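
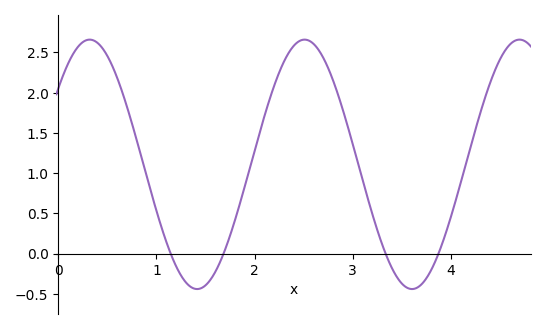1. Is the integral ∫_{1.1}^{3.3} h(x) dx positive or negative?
positive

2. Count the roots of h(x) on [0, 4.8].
4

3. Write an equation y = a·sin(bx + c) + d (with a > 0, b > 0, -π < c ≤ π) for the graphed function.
y = 1.55sin(2.9x + 0.65) + 1.11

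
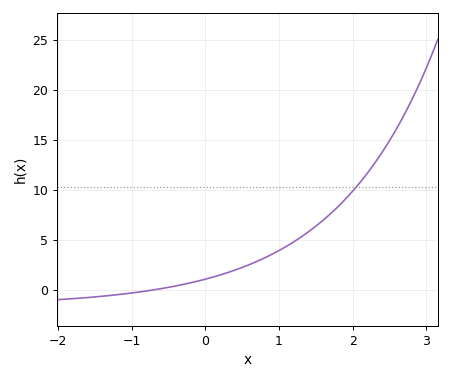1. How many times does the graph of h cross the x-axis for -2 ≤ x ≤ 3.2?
1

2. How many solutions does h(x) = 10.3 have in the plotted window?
1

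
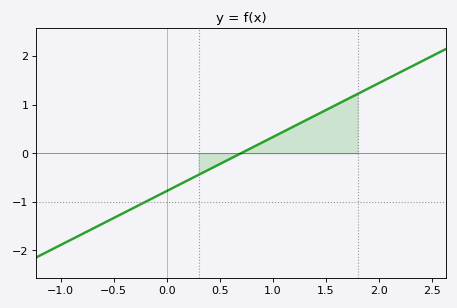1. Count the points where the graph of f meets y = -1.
1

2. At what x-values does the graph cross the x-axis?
0.7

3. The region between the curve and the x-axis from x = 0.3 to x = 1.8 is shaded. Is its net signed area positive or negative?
positive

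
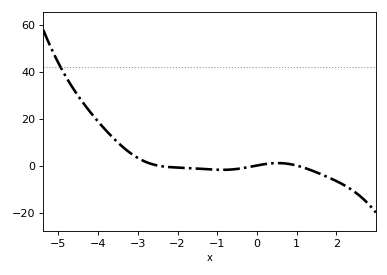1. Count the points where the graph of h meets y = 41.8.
1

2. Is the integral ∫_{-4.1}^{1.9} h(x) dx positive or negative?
positive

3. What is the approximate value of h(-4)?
18.8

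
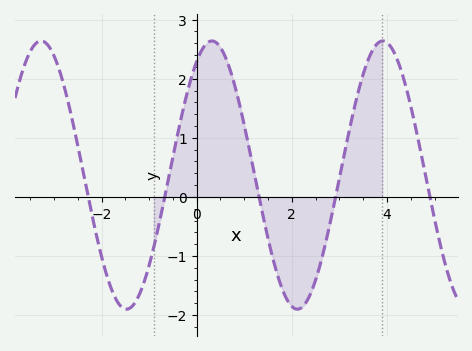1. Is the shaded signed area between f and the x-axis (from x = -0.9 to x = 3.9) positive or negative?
positive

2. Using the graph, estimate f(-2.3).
0.1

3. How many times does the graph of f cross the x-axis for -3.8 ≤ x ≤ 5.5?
5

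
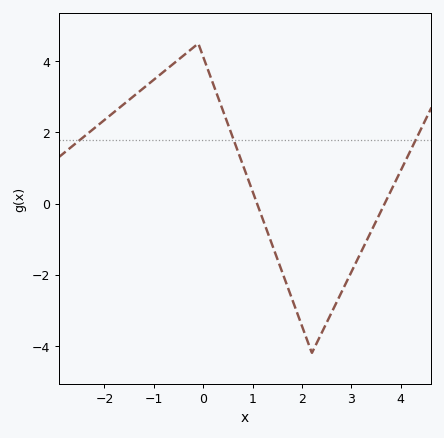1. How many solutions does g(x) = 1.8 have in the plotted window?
3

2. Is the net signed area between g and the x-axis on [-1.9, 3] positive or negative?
positive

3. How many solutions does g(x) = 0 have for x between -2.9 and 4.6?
2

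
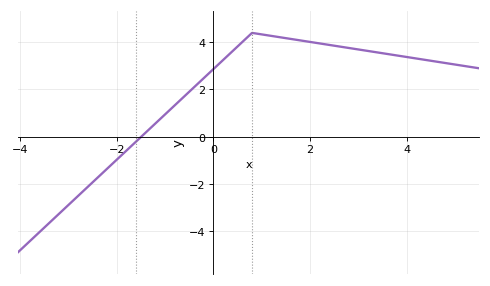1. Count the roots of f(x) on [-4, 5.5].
1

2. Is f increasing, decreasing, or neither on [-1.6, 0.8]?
increasing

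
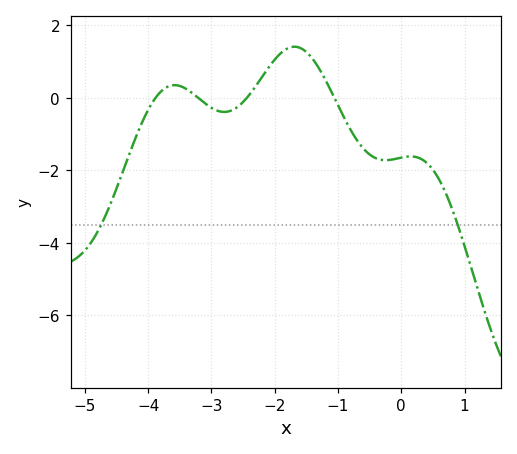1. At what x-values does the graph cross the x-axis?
-3.88, -3.21, -2.44, -1.06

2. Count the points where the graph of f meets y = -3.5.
2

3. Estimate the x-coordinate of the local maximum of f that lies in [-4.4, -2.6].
-3.58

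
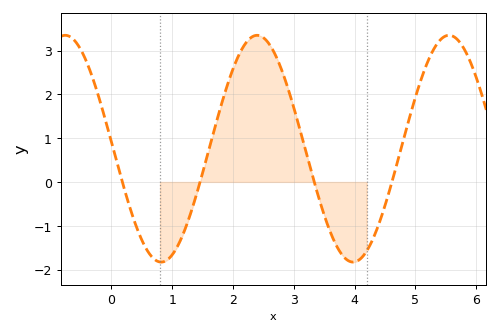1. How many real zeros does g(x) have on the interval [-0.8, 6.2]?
4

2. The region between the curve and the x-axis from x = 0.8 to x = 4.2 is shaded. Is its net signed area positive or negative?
positive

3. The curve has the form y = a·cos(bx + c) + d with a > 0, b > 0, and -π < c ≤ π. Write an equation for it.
y = 2.59cos(1.99x + 1.51) + 0.76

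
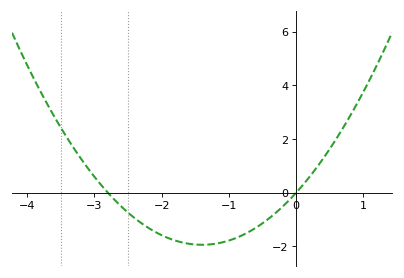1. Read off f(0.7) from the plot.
2.43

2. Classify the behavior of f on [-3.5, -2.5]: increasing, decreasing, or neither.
decreasing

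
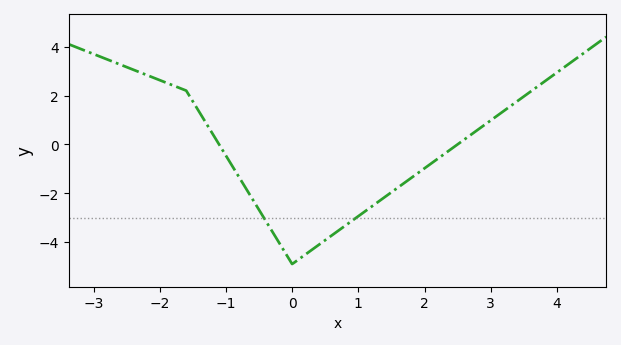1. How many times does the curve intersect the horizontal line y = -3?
2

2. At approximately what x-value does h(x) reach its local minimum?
0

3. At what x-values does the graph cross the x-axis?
-1.2, 2.4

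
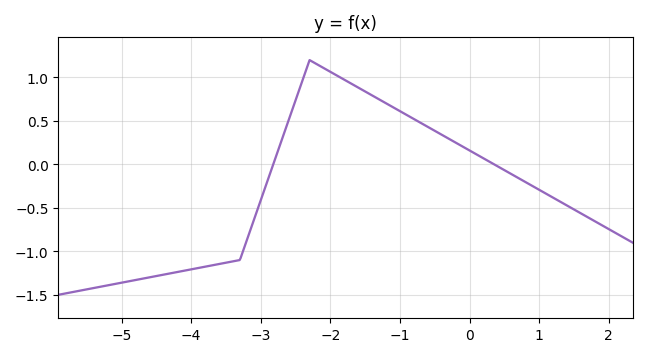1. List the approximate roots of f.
-2.8, 0.4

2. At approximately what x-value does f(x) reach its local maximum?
-2.2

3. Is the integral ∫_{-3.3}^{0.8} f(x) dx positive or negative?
positive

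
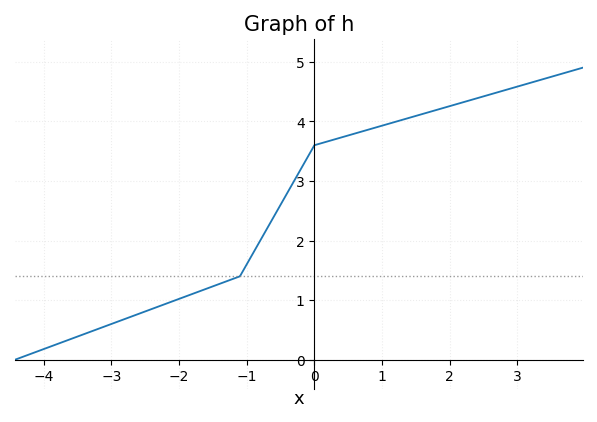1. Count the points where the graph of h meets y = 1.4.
1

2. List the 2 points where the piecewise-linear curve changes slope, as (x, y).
(-1.1, 1.4); (0, 3.6)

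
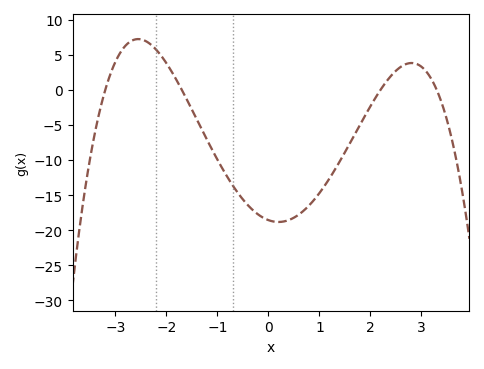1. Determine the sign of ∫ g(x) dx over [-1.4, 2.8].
negative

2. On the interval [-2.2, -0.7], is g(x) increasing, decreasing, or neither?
decreasing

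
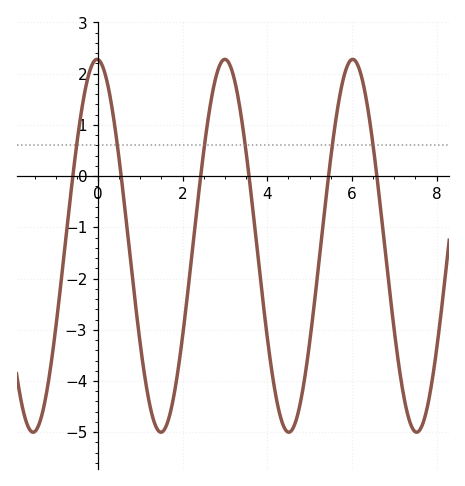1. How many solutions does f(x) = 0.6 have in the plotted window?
6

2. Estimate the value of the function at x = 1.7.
-4.6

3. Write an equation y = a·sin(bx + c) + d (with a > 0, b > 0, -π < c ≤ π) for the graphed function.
y = 3.64sin(2.1x + 1.6) - 1.36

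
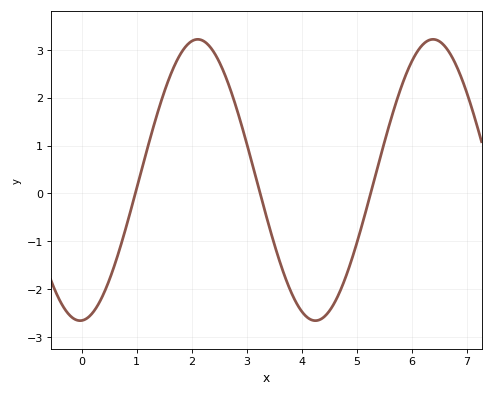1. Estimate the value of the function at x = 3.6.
-1.43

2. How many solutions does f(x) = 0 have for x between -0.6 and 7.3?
3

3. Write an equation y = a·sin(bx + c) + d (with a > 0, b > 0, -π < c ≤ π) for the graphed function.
y = 2.94sin(1.47x - 1.53) + 0.28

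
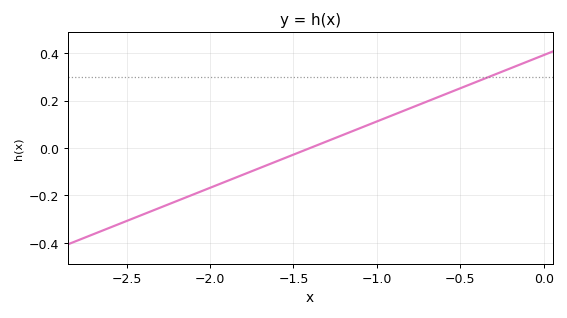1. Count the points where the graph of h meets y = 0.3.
1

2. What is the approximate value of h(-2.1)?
-0.2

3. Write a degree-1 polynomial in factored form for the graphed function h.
y = 0.28(x + 1.4)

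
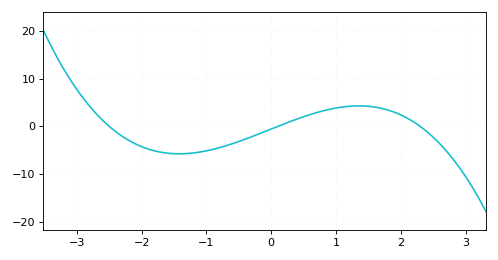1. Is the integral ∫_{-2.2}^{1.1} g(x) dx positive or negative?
negative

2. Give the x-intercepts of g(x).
-2.5, 0.1, 2.3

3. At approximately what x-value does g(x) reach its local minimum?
-1.4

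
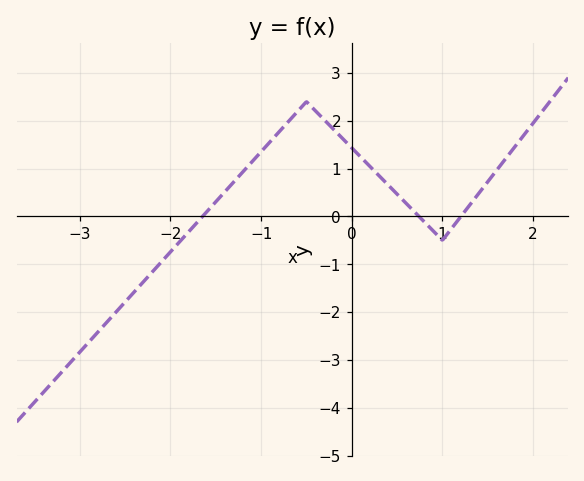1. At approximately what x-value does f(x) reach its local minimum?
1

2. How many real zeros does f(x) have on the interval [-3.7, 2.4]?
3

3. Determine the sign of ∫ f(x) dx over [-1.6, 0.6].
positive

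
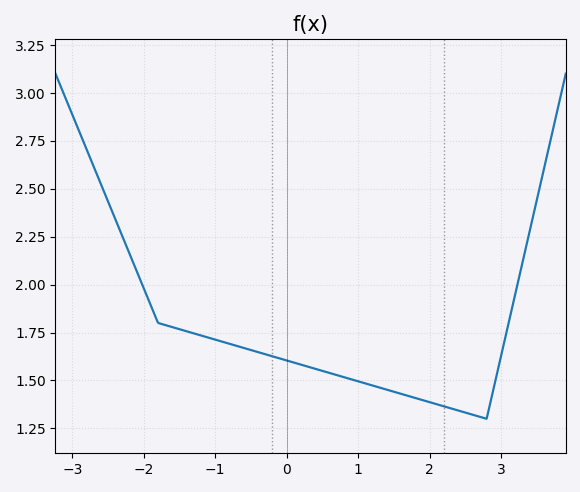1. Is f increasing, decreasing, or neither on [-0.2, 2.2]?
decreasing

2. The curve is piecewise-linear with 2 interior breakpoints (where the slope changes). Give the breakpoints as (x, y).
(-1.8, 1.8); (2.8, 1.3)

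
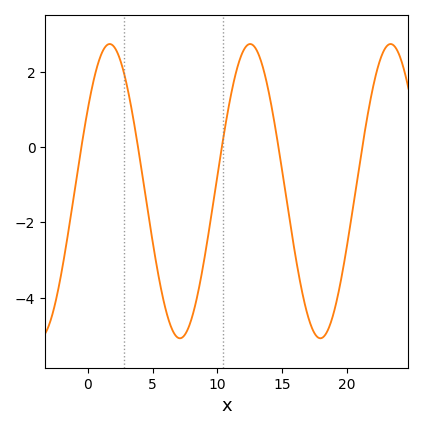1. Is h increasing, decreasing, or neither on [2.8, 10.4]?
neither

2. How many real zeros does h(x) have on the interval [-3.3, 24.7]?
5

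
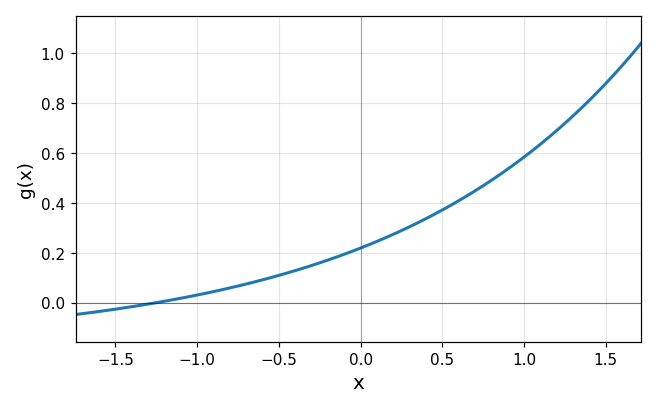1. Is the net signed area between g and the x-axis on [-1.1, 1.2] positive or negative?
positive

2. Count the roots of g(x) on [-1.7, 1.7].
1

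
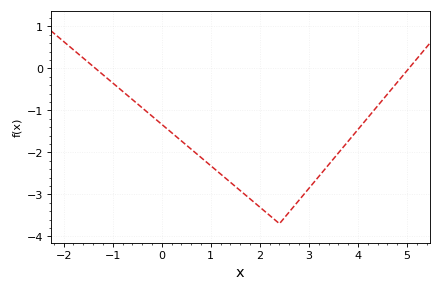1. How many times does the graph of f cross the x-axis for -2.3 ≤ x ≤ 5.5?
2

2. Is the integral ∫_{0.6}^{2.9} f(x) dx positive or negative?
negative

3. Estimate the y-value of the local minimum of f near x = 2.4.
-3.7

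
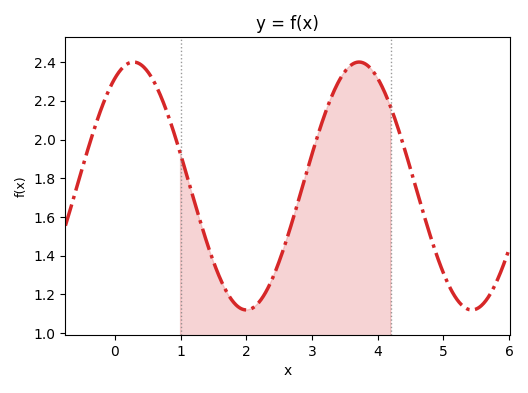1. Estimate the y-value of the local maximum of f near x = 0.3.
2.4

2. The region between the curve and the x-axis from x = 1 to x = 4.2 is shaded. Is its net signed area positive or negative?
positive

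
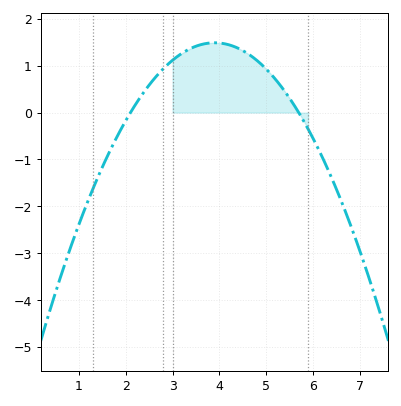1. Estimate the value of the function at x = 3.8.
1.5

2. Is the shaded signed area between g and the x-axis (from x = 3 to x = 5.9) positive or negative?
positive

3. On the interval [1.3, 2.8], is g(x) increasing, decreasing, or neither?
increasing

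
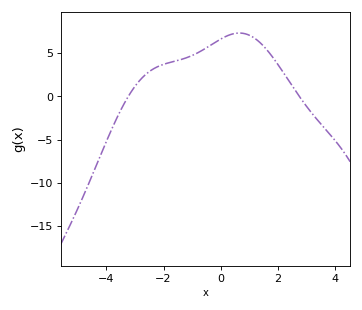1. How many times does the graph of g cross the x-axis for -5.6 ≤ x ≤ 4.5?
2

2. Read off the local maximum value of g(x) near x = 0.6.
7.5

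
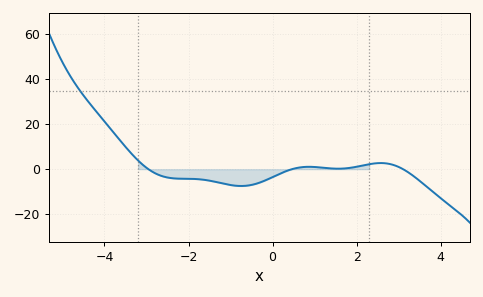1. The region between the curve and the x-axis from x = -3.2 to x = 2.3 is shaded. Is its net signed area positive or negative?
negative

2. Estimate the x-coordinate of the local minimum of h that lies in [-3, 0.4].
-0.747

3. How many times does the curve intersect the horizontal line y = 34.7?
1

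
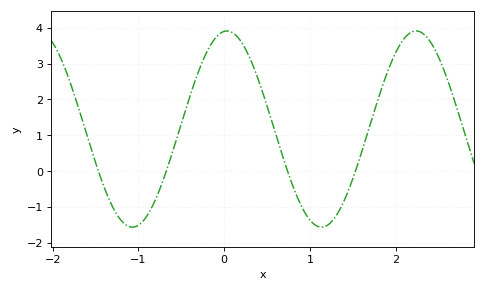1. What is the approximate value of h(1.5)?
-0.207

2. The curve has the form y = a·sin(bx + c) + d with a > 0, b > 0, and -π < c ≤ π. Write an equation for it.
y = 2.74sin(2.85x + 1.48) + 1.17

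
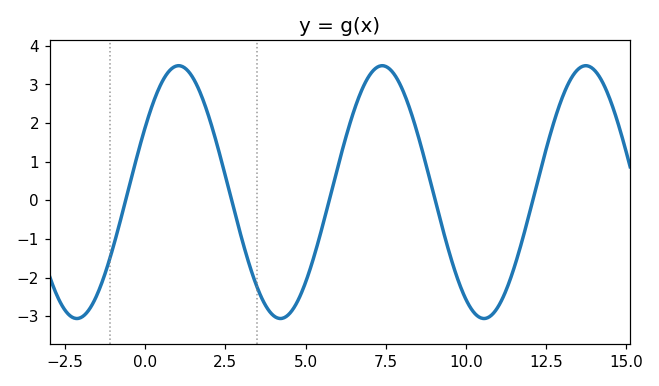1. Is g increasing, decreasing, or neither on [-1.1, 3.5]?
neither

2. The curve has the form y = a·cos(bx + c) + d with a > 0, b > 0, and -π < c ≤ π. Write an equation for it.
y = 3.27cos(0.99x - 1) + 0.21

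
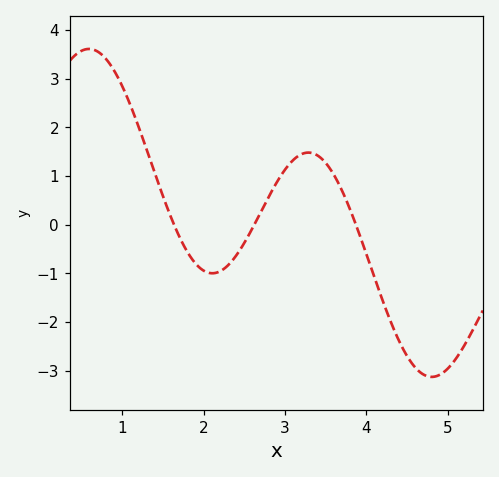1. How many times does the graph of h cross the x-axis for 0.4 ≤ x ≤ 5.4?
3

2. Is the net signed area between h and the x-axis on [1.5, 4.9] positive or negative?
negative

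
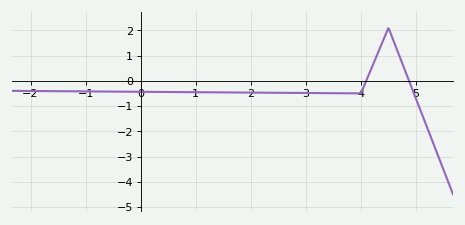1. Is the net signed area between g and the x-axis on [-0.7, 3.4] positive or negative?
negative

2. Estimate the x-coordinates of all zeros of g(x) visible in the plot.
4, 4.8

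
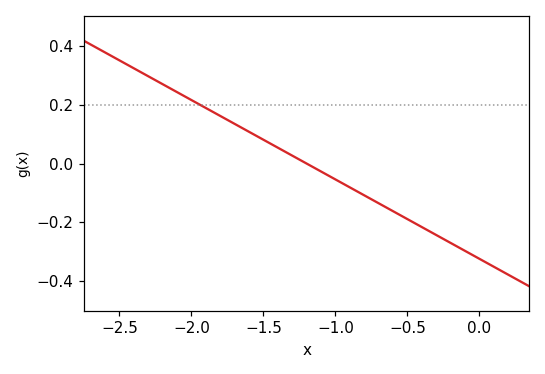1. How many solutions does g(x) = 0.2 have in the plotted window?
1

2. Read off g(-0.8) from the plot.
-0.108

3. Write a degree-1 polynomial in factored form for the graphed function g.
y = -0.27(x + 1.2)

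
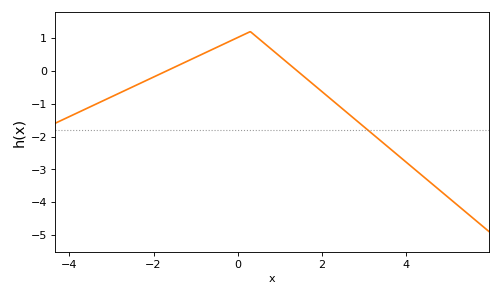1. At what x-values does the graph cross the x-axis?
-1.69, 1.42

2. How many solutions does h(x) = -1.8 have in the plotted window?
1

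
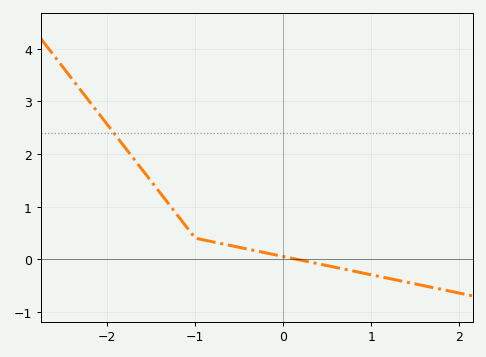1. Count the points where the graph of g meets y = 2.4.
1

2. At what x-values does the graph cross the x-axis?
0.1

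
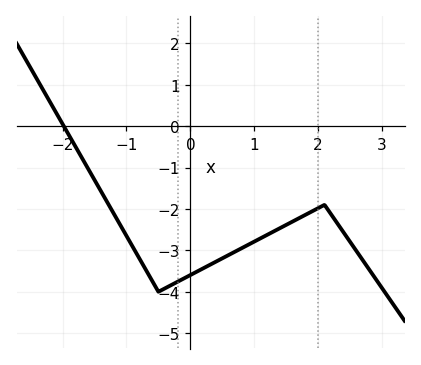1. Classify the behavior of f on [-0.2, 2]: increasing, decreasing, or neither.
increasing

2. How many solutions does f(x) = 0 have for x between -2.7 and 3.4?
1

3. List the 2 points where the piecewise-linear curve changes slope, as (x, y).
(-0.5, -4); (2.1, -1.9)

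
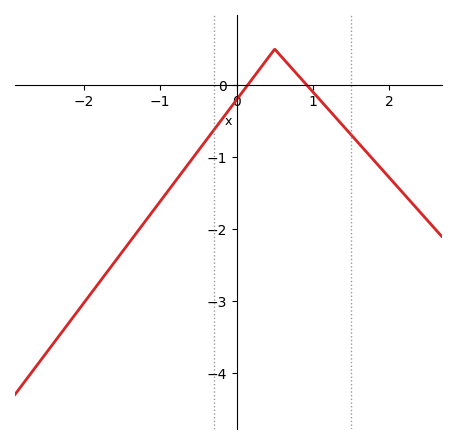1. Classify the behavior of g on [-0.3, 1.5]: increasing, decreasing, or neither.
neither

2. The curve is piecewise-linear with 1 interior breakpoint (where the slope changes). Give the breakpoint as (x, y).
(0.5, 0.5)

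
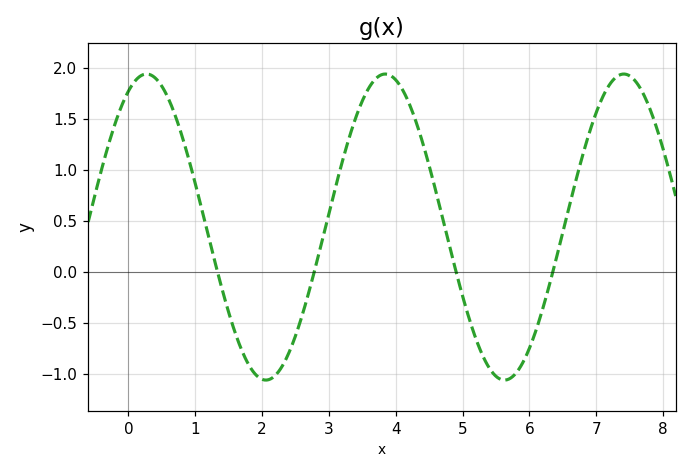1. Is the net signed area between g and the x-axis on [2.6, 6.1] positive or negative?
positive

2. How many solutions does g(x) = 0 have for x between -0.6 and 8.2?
4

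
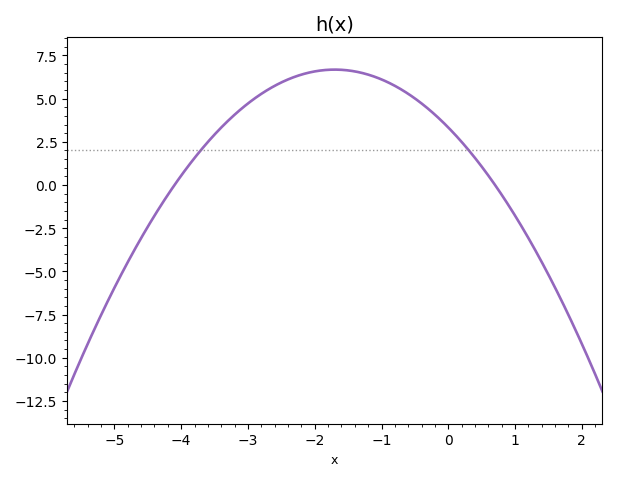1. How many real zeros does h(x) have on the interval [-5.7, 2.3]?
2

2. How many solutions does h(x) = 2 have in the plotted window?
2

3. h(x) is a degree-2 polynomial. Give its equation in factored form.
y = -1.16(x + 4.1)(x - 0.7)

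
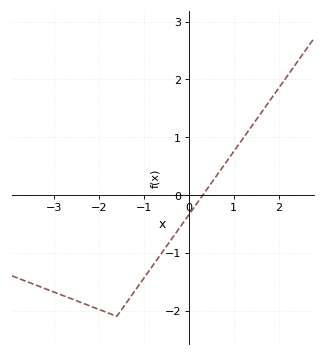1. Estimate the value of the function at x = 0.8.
0.535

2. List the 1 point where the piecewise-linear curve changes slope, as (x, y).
(-1.6, -2.1)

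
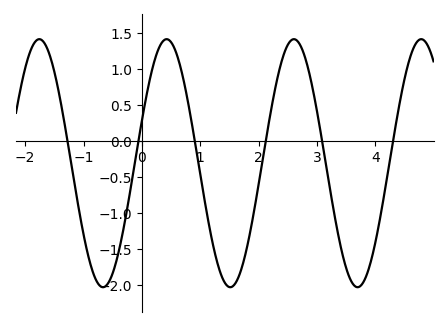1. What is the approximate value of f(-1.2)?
-0.35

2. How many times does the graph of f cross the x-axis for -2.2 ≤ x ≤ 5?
6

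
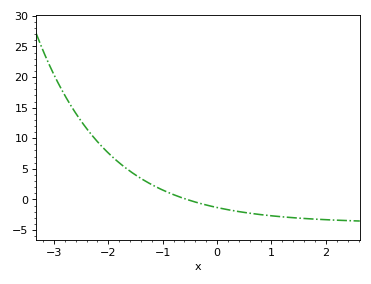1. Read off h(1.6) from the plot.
-3.11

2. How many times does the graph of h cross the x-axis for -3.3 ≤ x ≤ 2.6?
1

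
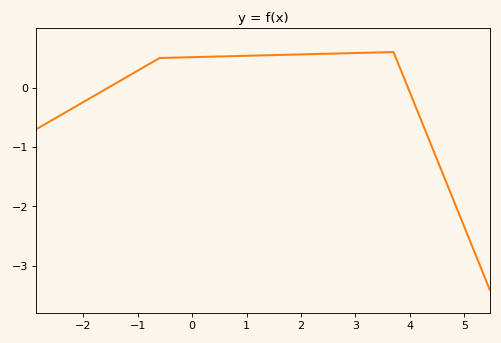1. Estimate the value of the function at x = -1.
0.288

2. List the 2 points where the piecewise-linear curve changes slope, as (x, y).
(-0.6, 0.5); (3.7, 0.6)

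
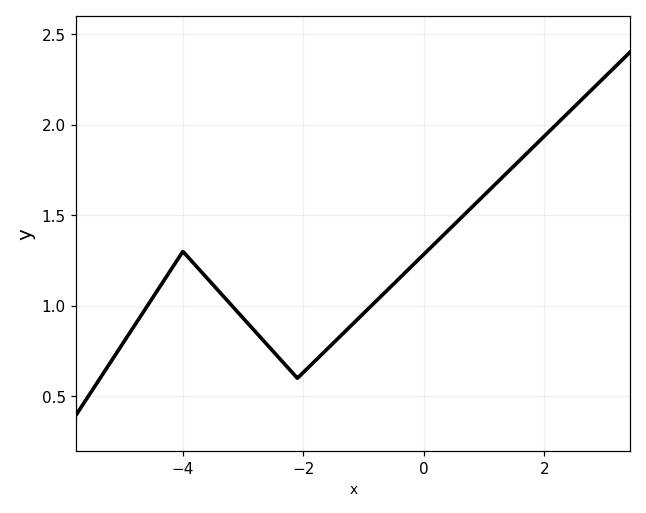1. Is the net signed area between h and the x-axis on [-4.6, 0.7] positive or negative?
positive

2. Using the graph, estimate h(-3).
0.95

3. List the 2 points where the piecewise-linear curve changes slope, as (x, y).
(-4, 1.3); (-2.1, 0.6)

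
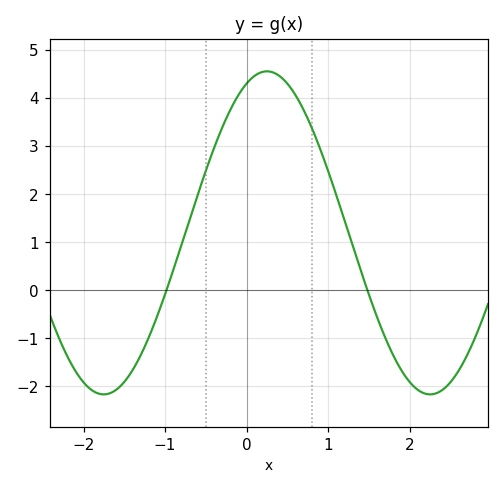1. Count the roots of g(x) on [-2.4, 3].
2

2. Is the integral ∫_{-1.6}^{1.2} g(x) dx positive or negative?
positive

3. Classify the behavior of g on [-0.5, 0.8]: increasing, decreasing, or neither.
neither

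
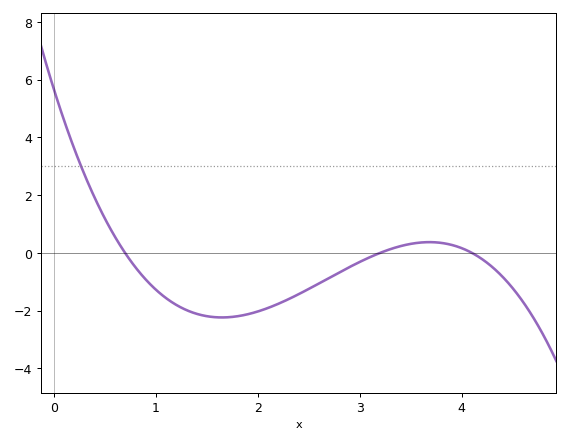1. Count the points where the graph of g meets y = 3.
1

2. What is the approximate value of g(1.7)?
-2.23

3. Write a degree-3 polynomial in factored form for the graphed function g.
y = -0.62(x - 0.7)(x - 3.2)(x - 4.1)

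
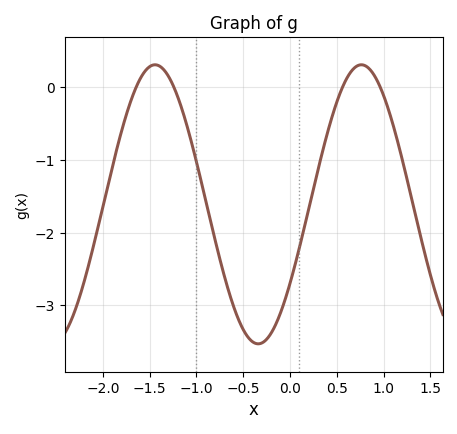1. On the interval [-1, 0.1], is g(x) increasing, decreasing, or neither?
neither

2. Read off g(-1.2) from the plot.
-0.1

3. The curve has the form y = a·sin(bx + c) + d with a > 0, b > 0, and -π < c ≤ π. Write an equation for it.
y = 1.92sin(2.9x - 0.6) - 1.61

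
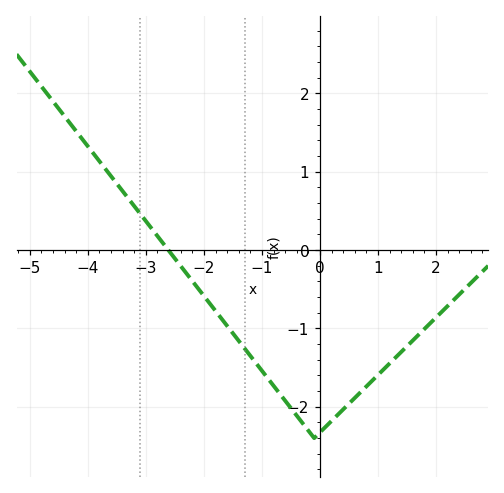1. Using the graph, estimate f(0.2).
-2.2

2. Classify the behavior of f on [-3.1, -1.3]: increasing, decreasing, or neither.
decreasing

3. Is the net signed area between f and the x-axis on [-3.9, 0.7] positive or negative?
negative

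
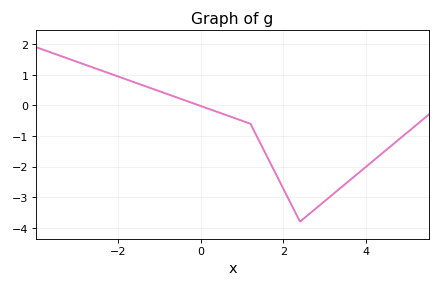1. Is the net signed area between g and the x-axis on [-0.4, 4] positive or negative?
negative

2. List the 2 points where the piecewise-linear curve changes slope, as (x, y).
(1.2, -0.6); (2.4, -3.8)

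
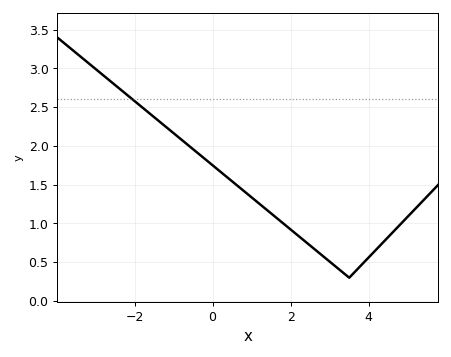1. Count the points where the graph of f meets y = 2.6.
1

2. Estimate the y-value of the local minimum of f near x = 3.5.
0.301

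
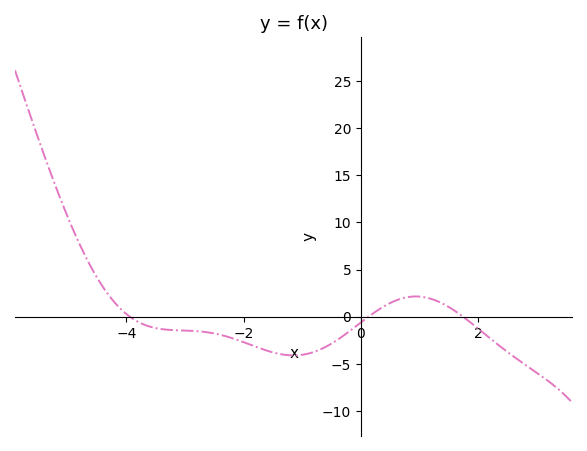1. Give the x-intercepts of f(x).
-3.94, 0.13, 1.74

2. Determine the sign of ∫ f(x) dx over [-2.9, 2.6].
negative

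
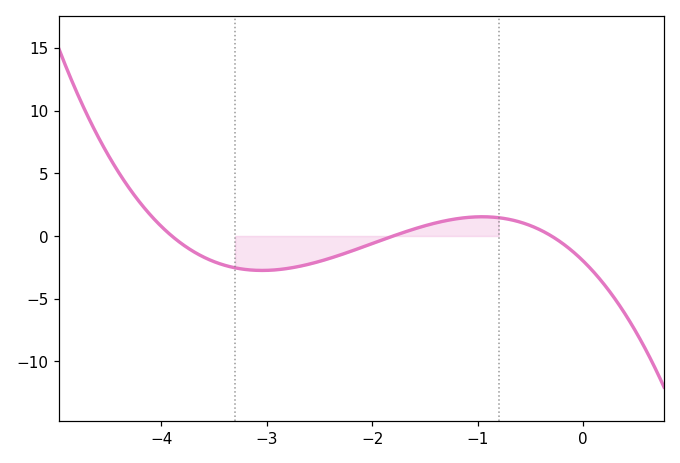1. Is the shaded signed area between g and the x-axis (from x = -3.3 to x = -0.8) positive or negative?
negative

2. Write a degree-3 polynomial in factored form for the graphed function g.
y = -0.94(x + 3.9)(x + 1.8)(x + 0.3)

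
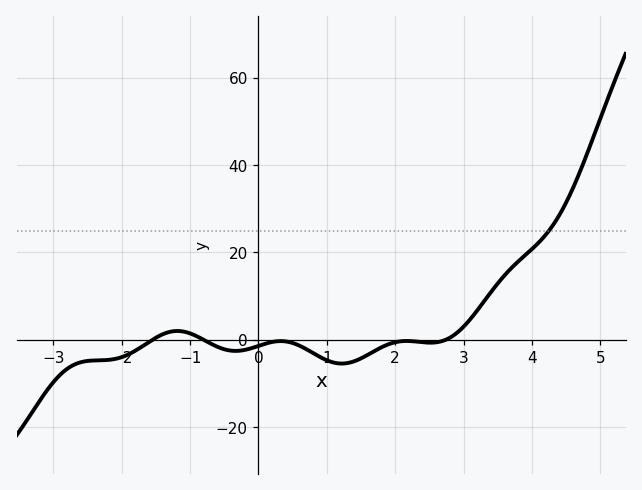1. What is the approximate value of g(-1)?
1.45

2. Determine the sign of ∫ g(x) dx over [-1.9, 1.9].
negative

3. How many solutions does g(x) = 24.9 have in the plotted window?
1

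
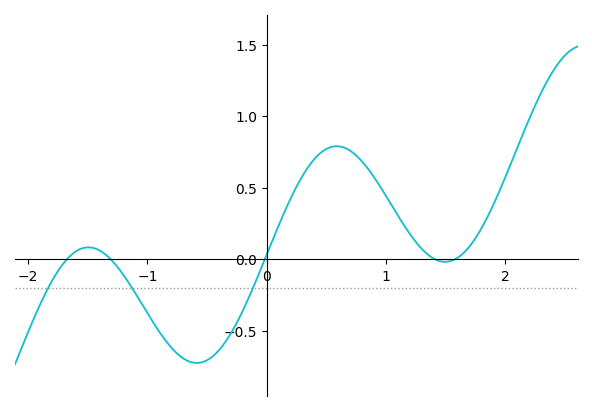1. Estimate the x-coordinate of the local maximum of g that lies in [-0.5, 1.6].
0.6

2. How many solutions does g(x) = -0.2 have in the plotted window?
3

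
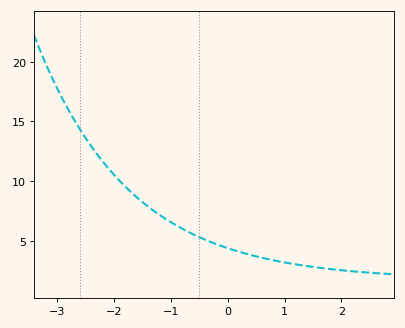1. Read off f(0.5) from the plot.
3.72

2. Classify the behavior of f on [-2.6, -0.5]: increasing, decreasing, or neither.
decreasing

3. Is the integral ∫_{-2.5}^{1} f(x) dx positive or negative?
positive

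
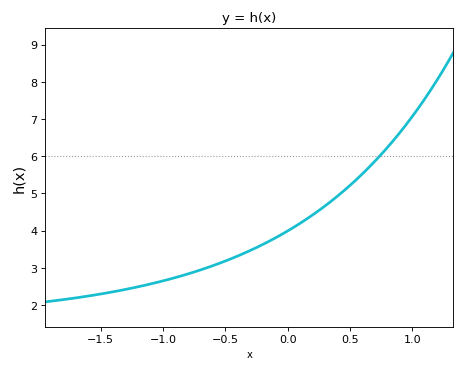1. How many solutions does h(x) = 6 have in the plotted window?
1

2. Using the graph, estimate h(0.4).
4.93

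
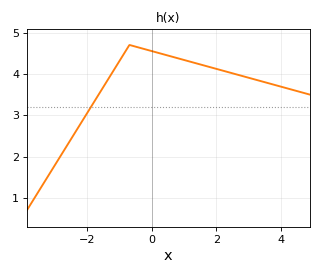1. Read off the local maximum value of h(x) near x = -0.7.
4.7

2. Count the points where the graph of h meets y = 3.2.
1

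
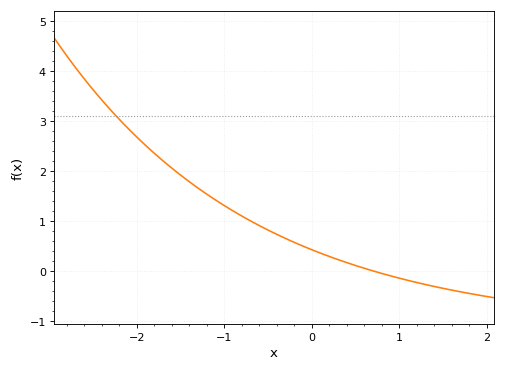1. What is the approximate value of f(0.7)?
-0.004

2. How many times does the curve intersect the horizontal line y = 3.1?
1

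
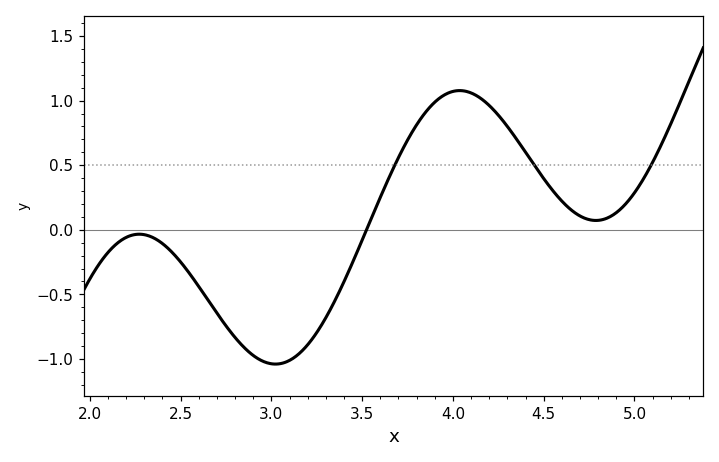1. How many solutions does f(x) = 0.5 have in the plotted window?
3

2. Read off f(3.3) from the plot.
-0.7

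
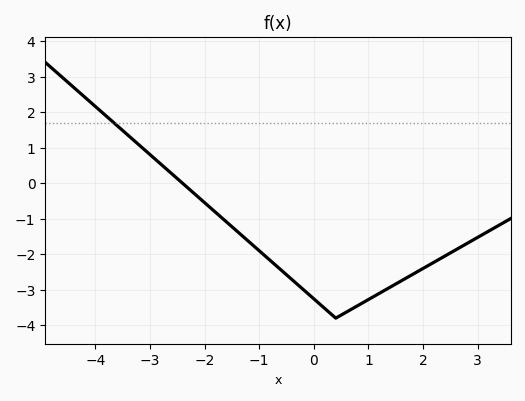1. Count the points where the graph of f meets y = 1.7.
1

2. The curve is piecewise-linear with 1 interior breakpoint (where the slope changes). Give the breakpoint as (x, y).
(0.4, -3.8)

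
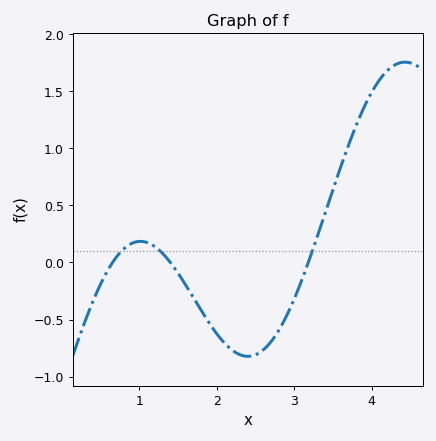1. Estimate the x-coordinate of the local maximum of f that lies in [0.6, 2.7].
1.01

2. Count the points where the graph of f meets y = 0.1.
3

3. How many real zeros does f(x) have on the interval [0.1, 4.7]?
3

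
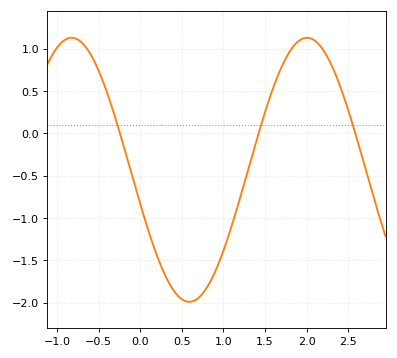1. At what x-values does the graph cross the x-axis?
-0.243, 1.42, 2.59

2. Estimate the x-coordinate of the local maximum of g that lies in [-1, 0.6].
-0.825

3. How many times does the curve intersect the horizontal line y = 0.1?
3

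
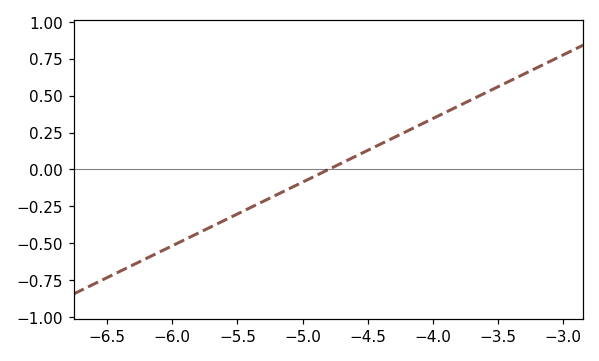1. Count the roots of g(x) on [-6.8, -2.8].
1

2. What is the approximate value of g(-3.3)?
0.645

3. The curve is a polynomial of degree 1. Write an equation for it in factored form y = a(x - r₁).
y = 0.43(x + 4.8)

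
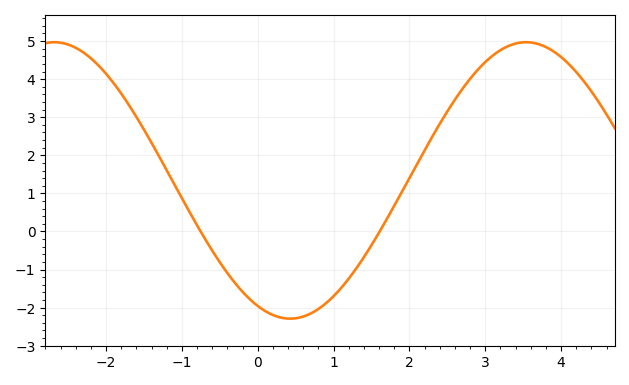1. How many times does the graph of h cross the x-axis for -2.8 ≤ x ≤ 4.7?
2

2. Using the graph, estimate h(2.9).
4.2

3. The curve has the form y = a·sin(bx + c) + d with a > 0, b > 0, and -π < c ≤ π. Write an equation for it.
y = 3.63sin(1x - 2) + 1.34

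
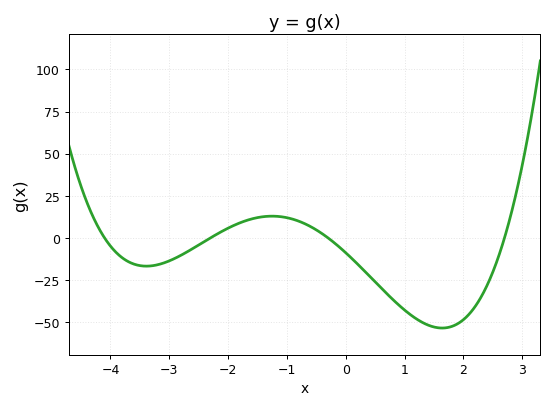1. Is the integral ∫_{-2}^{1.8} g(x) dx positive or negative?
negative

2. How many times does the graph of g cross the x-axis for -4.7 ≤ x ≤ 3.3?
4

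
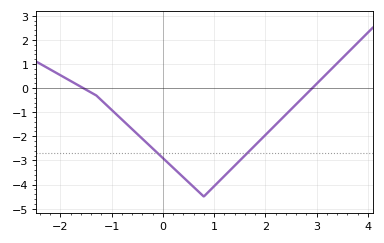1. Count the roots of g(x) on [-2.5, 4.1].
2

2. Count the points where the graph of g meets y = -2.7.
2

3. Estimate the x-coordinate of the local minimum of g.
0.799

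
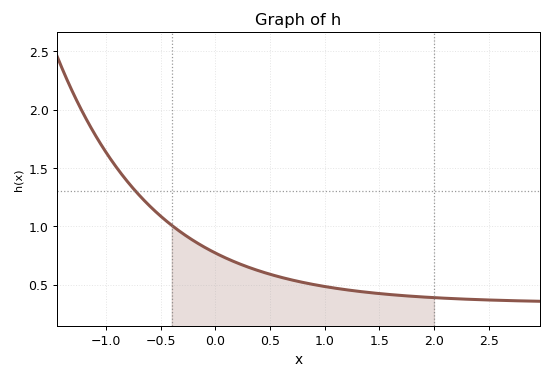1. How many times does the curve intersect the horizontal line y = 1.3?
1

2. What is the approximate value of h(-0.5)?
1.09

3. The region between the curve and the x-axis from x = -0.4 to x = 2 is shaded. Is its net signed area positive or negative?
positive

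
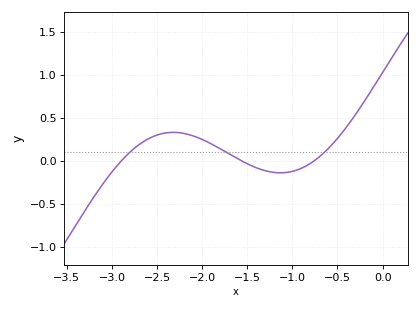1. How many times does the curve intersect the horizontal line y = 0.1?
3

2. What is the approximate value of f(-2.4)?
0.323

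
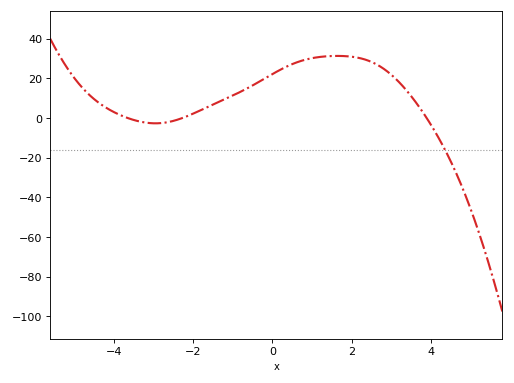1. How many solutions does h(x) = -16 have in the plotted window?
1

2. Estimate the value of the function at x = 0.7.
28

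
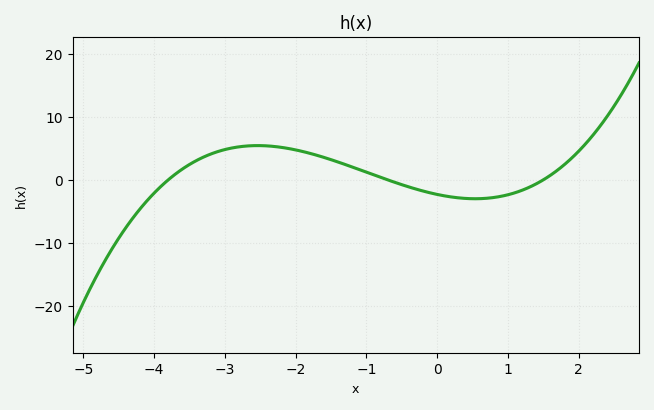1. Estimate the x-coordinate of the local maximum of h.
-2.54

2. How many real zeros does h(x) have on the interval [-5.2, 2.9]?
3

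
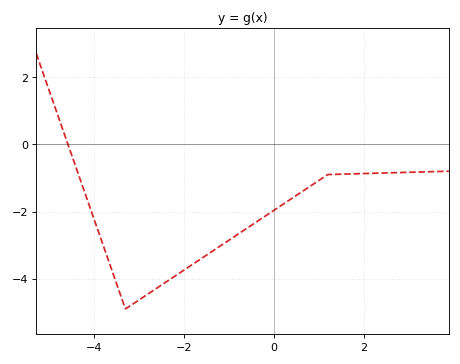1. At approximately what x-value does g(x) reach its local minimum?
-3.2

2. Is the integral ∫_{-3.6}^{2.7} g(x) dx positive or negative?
negative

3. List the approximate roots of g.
-4.6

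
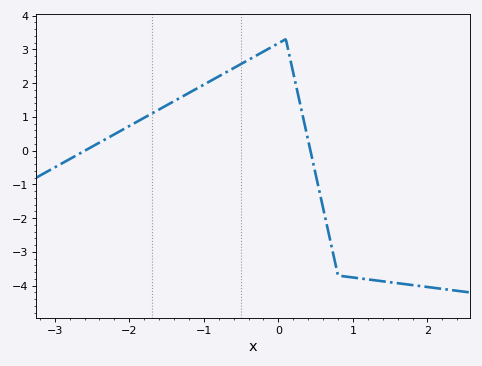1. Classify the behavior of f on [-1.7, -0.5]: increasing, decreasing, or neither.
increasing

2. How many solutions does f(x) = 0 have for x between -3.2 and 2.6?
2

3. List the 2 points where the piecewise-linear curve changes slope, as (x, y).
(0.1, 3.3); (0.8, -3.7)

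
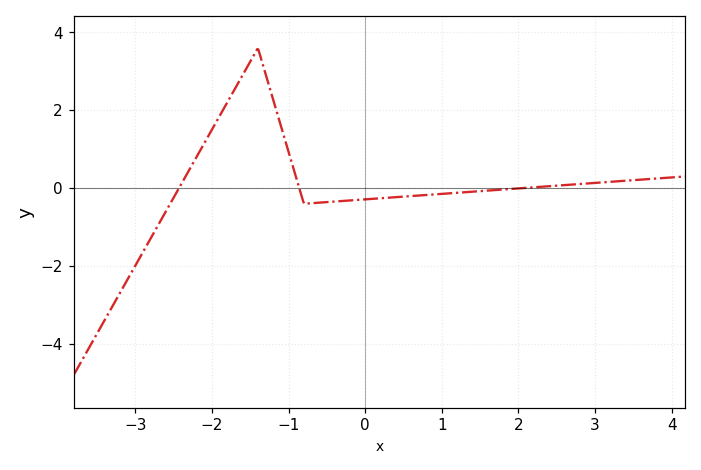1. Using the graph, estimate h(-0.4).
-0.4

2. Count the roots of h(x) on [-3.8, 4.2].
3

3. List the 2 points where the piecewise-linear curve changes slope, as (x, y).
(-1.4, 3.6); (-0.8, -0.4)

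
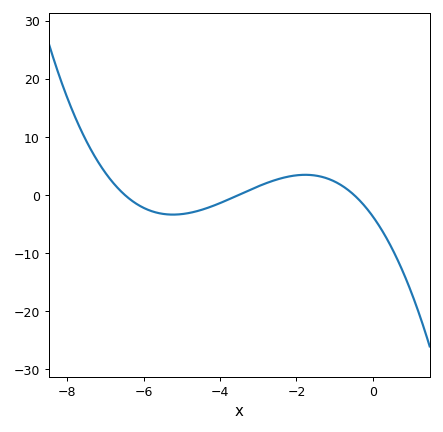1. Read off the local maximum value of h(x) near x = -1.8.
3.43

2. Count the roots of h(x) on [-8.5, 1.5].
3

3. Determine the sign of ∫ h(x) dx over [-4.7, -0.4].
positive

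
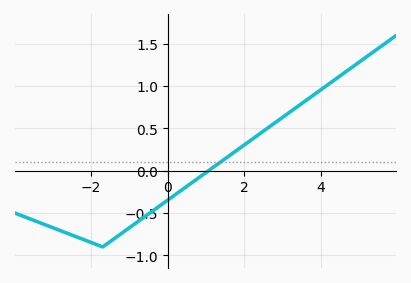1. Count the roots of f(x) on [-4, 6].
1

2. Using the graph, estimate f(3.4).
0.75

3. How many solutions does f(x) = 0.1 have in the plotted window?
1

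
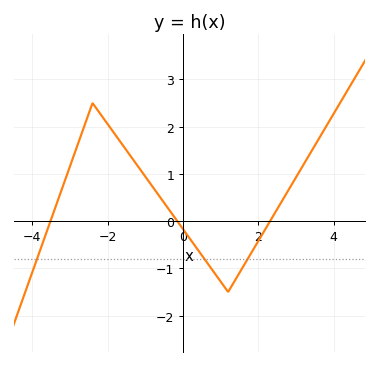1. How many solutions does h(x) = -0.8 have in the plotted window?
3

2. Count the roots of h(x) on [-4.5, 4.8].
3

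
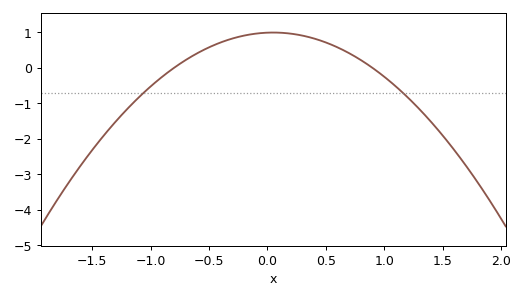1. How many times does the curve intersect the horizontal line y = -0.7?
2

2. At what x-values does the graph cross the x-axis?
-0.8, 0.9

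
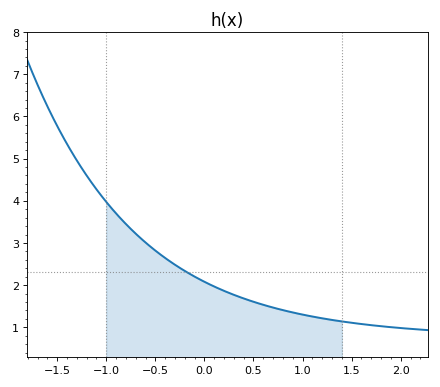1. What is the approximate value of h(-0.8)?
3.5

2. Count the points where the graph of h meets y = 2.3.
1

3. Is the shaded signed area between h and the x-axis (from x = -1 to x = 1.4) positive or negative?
positive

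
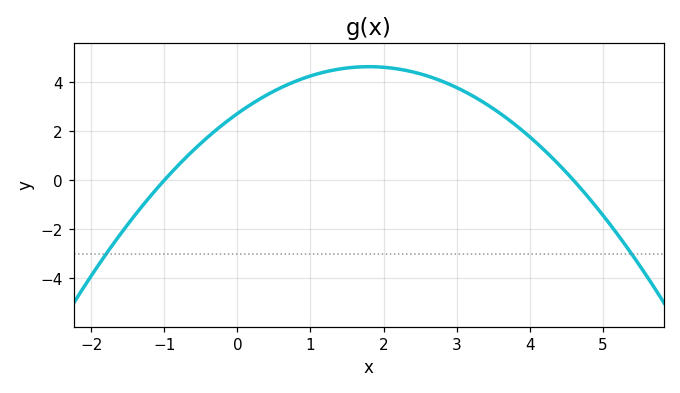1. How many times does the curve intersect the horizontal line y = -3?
2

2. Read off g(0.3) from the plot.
3.2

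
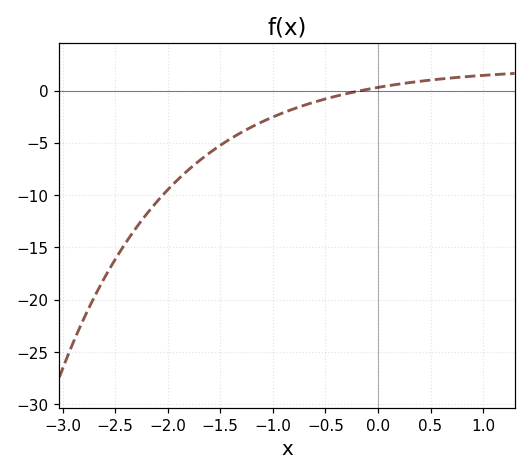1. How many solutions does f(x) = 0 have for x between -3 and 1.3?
1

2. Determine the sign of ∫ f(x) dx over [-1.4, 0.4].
negative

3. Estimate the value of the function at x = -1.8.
-7.56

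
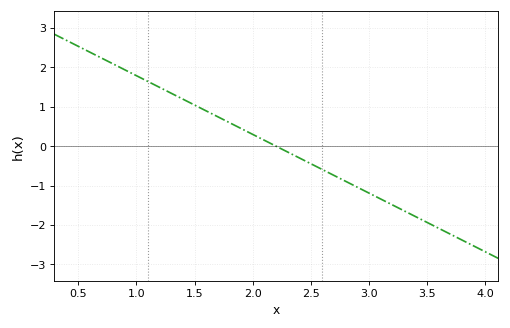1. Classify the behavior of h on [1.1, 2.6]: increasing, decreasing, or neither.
decreasing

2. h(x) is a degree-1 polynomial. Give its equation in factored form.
y = -1.49(x - 2.2)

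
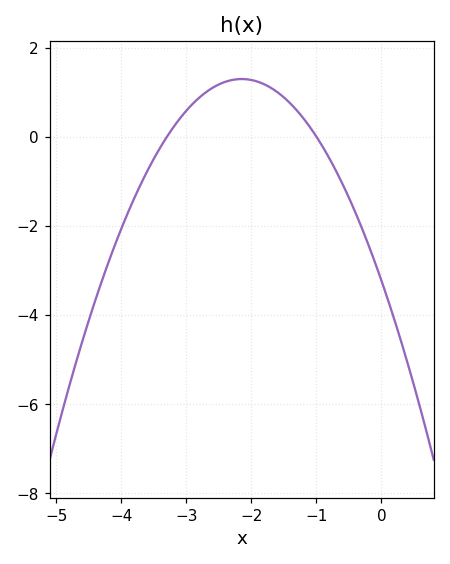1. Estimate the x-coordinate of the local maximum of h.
-2.15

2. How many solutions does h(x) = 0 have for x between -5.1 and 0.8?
2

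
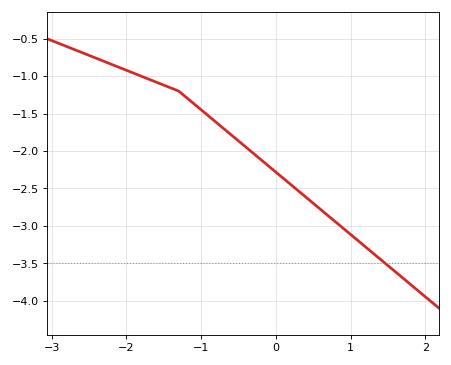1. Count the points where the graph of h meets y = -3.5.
1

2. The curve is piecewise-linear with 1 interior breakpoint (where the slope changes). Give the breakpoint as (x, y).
(-1.3, -1.2)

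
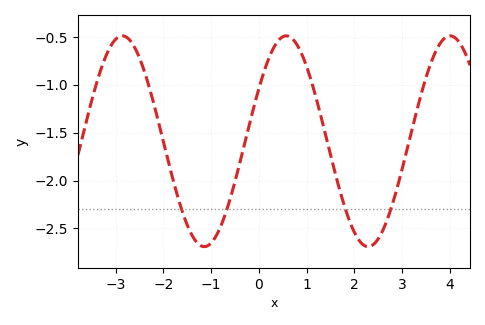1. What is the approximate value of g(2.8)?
-2.25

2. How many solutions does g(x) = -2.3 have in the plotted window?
4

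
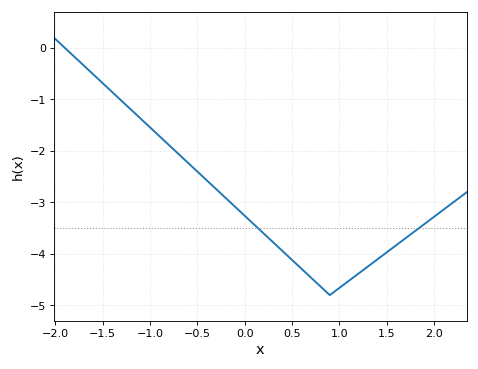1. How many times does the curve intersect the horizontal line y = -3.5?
2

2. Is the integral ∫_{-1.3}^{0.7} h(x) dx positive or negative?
negative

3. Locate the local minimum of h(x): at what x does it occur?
0.9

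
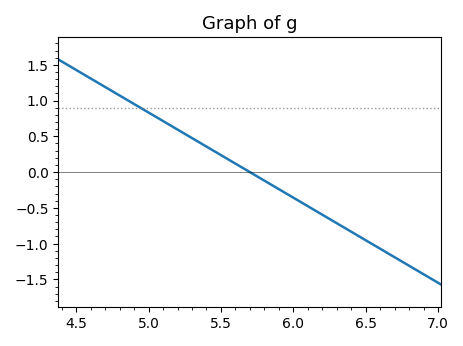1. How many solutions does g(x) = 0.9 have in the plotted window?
1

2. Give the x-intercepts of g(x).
5.7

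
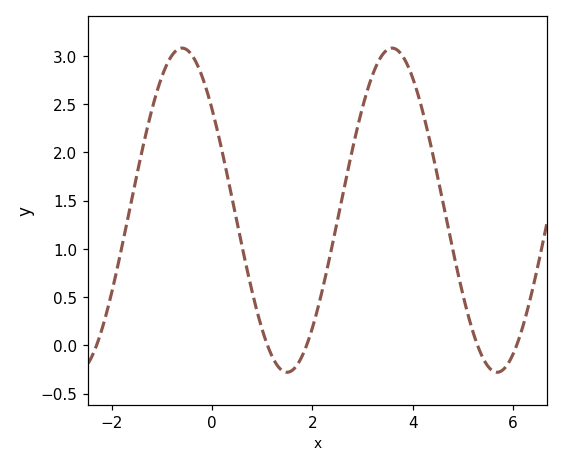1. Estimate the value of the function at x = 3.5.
3.05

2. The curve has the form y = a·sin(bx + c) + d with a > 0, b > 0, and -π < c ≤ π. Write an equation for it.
y = 1.68sin(1.5x + 2.5) + 1.4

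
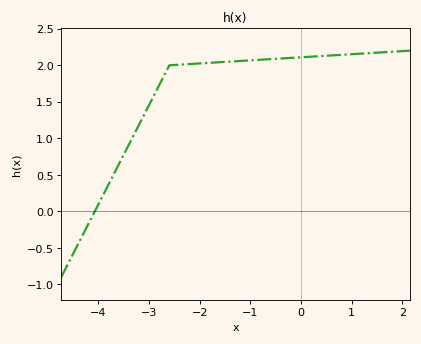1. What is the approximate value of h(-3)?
1.45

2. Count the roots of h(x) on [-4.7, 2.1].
1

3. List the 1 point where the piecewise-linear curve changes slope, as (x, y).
(-2.6, 2)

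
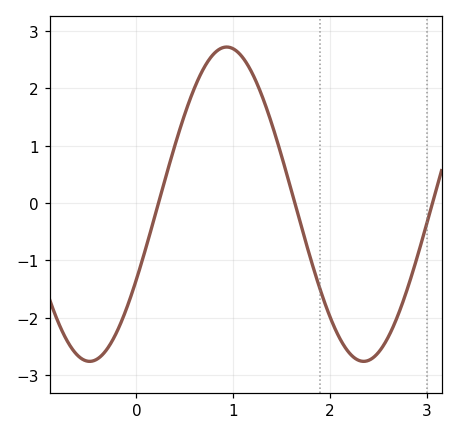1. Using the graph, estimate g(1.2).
2.25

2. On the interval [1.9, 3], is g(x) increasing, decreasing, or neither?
neither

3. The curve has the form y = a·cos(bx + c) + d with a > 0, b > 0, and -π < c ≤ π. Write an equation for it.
y = 2.74cos(2.22x - 2.07) - 0.02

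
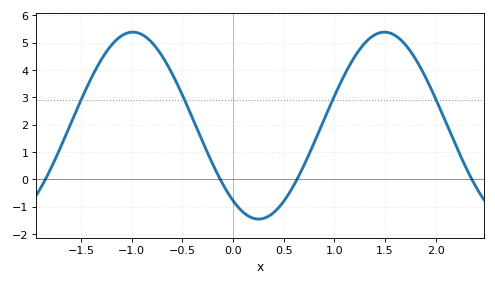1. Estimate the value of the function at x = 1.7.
4.94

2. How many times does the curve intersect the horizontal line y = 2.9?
4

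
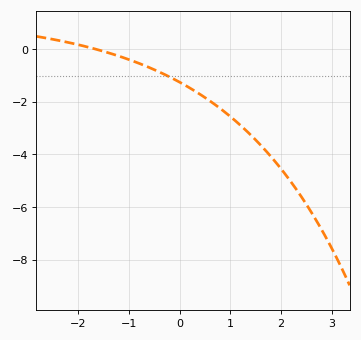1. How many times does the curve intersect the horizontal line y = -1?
1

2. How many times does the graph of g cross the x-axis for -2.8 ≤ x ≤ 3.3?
1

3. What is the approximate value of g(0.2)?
-1.4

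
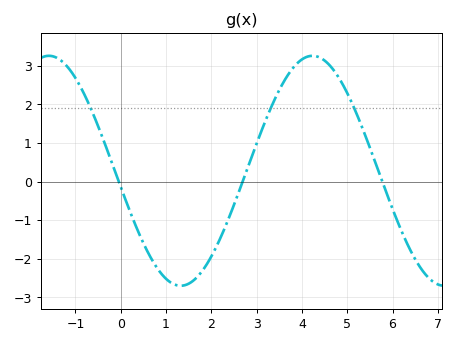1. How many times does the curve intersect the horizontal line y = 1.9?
3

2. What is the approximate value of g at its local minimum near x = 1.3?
-2.7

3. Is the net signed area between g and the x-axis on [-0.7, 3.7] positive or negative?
negative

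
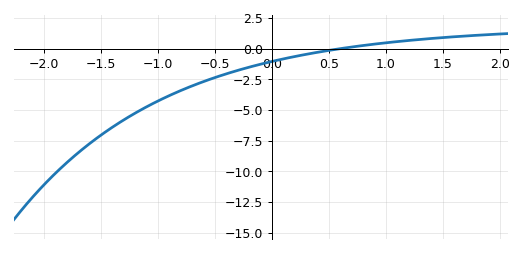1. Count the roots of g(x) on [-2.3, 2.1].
1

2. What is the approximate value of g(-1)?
-4.27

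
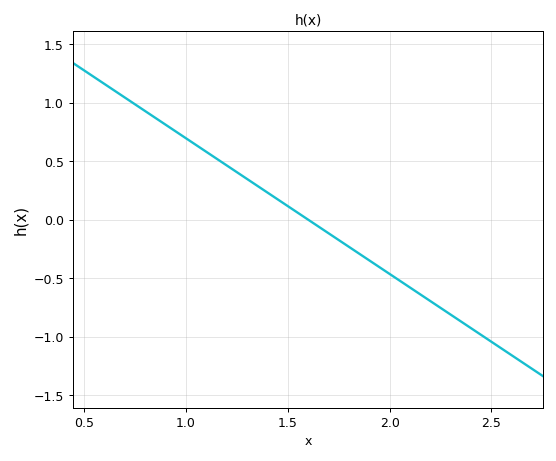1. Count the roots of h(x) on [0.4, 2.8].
1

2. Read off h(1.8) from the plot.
-0.232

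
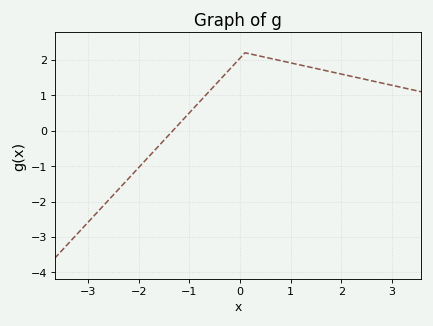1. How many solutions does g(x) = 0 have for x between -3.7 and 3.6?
1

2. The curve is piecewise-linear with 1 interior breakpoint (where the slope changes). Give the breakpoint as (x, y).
(0.1, 2.2)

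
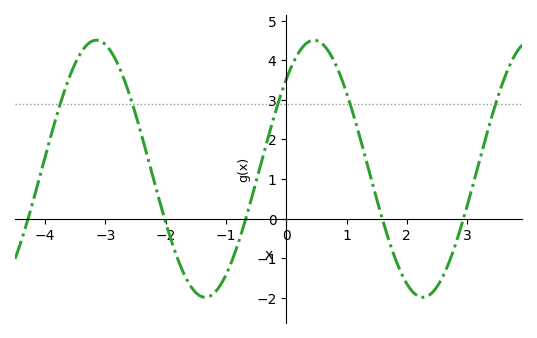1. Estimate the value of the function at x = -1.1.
-1.7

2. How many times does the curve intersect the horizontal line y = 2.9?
5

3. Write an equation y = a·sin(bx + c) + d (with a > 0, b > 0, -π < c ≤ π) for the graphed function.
y = 3.25sin(1.74x + 0.77) + 1.26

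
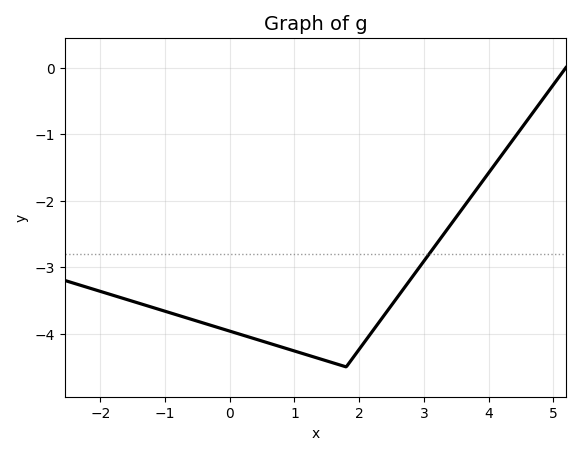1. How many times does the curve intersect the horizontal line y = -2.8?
1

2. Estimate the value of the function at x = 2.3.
-3.84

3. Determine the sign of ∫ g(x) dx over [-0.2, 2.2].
negative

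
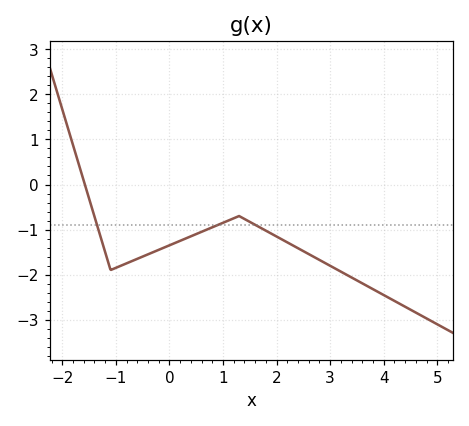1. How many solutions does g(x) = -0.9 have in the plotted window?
3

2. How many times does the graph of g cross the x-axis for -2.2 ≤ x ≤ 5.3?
1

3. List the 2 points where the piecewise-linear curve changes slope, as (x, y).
(-1.1, -1.9); (1.3, -0.7)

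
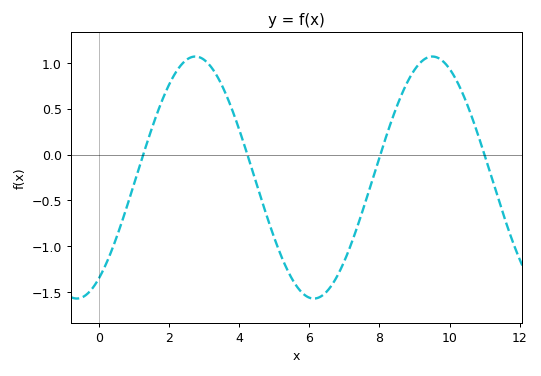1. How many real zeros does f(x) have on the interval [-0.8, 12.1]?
4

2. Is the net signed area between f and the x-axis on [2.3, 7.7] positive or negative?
negative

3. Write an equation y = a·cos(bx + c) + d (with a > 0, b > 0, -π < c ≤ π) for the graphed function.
y = 1.32cos(0.93x - 2.56) - 0.25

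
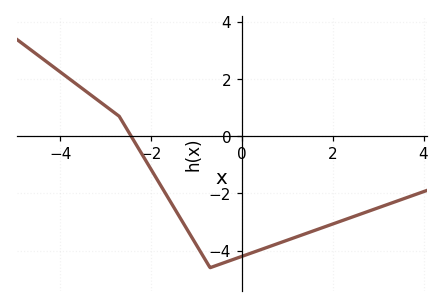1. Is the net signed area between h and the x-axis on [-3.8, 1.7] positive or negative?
negative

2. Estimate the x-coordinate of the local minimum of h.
-0.7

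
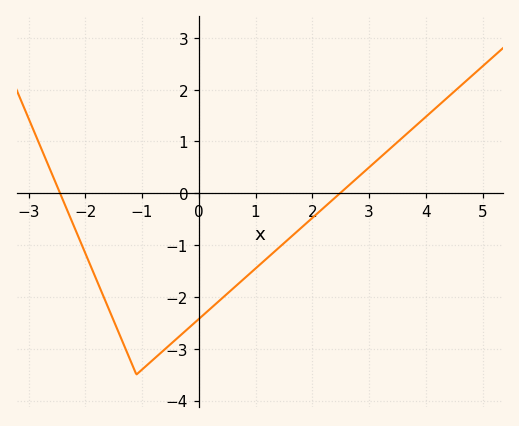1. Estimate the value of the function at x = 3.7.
1.18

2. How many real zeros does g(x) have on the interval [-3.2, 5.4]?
2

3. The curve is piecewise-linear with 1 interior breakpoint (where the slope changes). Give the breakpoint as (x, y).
(-1.1, -3.5)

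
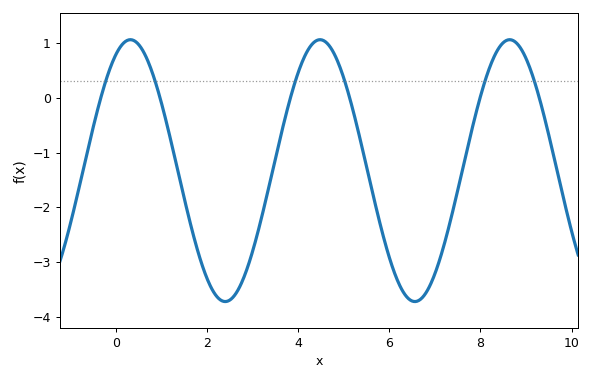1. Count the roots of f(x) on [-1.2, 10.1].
6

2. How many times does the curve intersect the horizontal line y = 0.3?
6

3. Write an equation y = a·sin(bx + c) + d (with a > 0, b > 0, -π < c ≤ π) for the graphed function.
y = 2.39sin(1.5x + 1.1) - 1.33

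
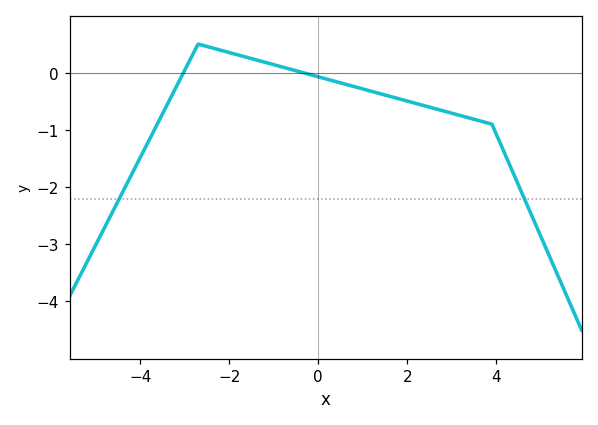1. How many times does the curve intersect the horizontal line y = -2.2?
2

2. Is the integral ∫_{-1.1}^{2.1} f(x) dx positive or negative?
negative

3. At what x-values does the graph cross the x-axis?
-3.03, -0.343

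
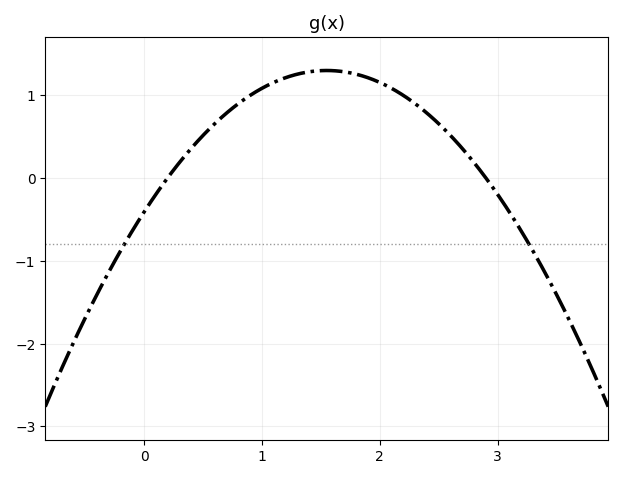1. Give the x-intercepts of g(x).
0.2, 2.9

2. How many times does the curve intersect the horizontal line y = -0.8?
2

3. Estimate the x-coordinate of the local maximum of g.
1.6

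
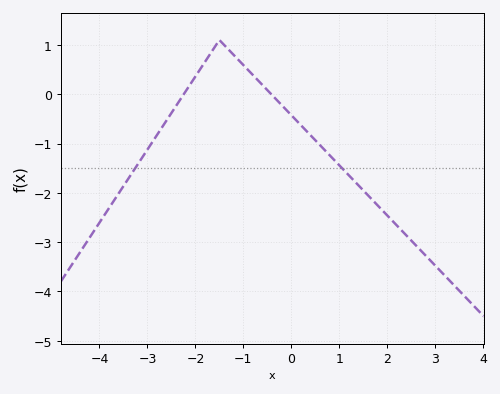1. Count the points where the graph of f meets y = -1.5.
2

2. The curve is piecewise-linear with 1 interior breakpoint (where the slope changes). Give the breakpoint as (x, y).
(-1.5, 1.1)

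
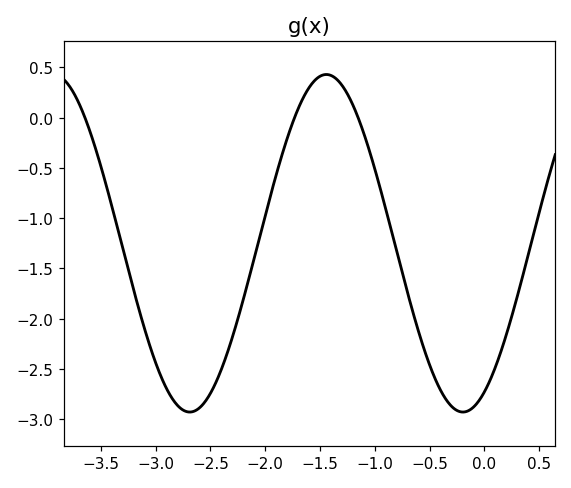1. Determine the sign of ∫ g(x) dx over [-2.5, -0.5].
negative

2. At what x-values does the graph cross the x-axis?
-3.64, -1.73, -1.15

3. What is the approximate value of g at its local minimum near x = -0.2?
-2.93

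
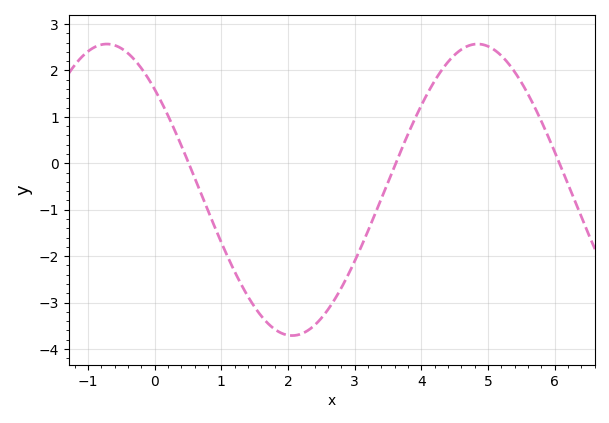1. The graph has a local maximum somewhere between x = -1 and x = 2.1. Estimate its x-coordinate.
-0.8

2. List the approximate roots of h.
0.6, 3.6, 6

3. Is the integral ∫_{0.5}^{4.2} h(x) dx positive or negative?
negative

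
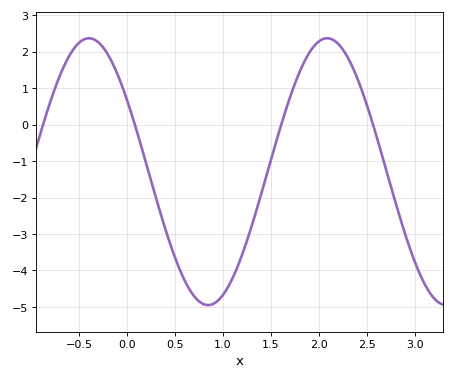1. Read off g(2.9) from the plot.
-3.02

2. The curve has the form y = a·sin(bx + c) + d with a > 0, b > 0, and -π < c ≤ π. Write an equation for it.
y = 3.66sin(2.53x + 2.58) - 1.29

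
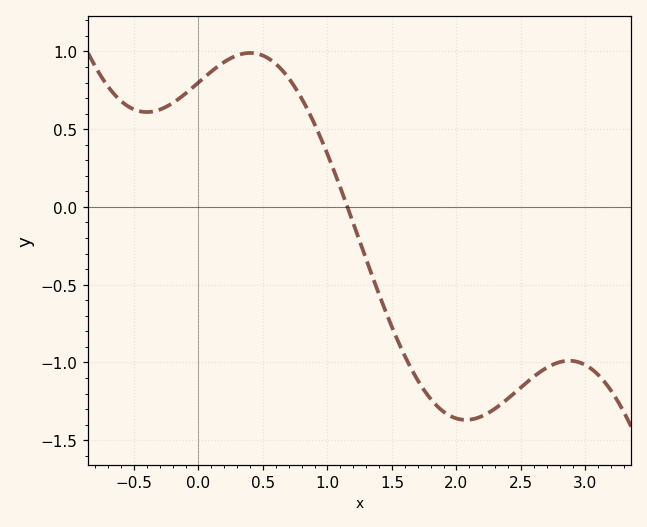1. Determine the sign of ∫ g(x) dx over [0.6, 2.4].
negative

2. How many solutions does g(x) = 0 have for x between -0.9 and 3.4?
1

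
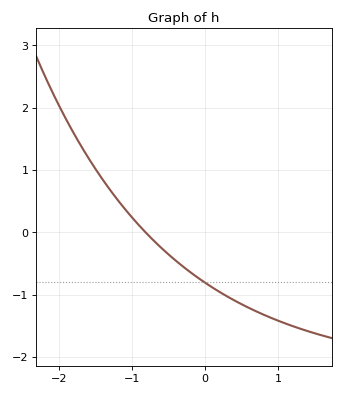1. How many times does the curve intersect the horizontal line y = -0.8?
1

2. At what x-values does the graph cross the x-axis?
-0.8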